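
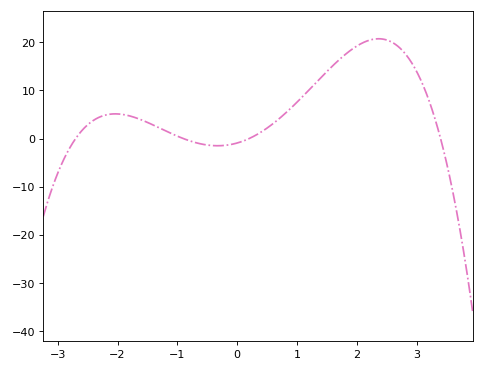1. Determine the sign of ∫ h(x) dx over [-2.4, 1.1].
positive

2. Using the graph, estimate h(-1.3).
2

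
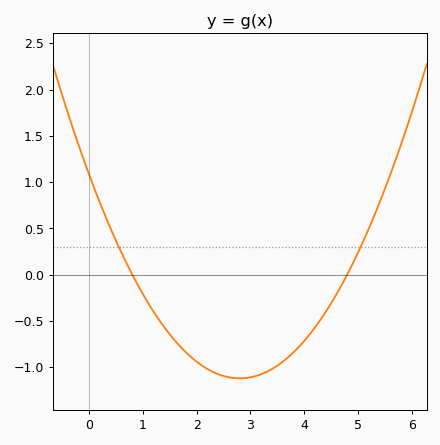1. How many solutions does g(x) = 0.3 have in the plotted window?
2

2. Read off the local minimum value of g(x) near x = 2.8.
-1.1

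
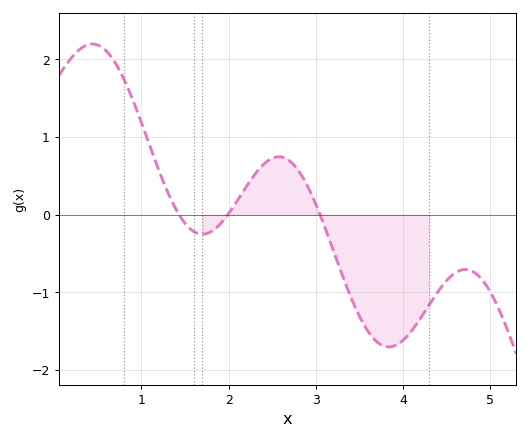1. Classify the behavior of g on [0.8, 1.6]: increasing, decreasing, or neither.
decreasing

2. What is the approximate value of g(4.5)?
-0.849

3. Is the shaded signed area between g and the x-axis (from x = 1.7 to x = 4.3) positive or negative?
negative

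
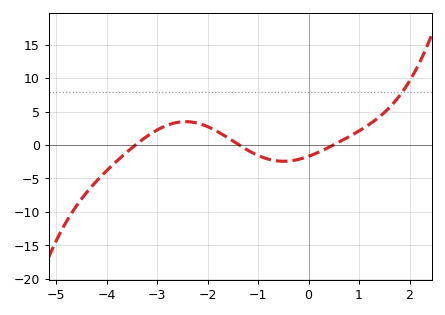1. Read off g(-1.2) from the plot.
-0.804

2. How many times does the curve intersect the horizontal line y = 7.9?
1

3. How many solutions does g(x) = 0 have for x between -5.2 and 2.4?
3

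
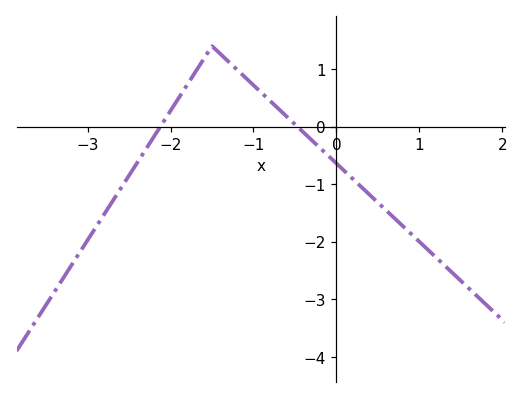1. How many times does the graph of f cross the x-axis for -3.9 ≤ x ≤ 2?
2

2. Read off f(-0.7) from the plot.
0.312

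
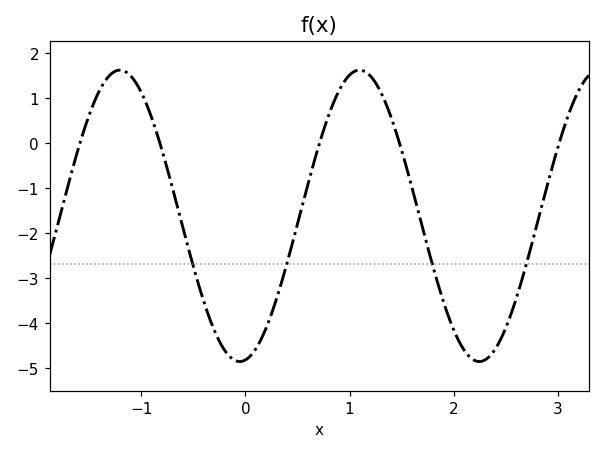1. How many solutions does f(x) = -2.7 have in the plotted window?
4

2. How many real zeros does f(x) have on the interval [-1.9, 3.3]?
5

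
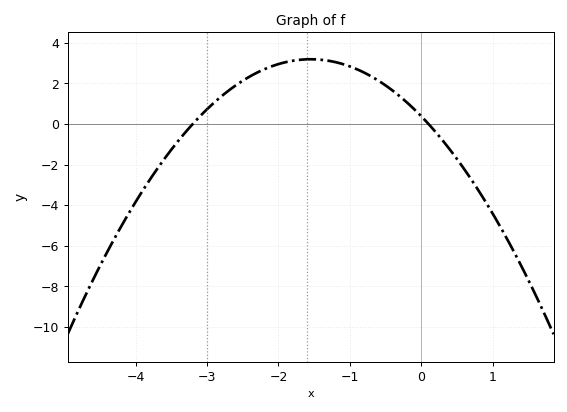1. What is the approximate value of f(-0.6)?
2.13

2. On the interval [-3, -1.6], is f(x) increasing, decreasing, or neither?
increasing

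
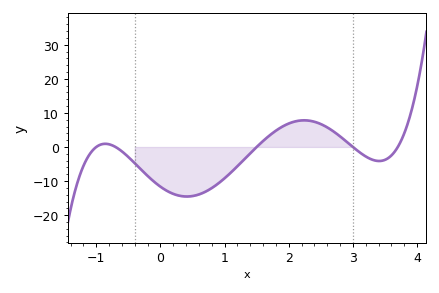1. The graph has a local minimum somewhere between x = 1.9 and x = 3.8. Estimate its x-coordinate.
3.4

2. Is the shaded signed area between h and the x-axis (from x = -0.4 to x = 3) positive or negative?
negative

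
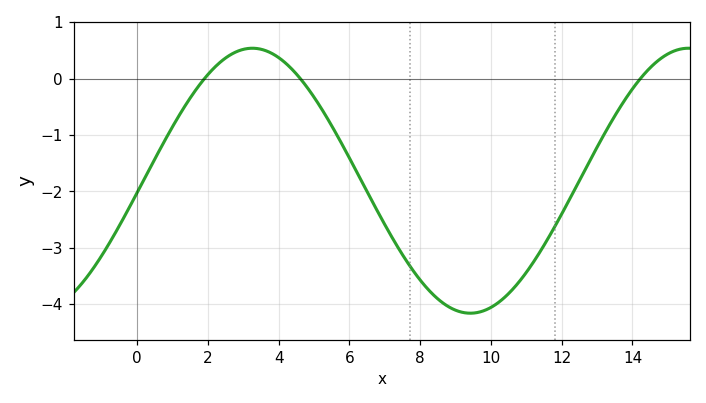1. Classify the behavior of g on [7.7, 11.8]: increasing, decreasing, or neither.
neither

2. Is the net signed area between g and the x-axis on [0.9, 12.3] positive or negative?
negative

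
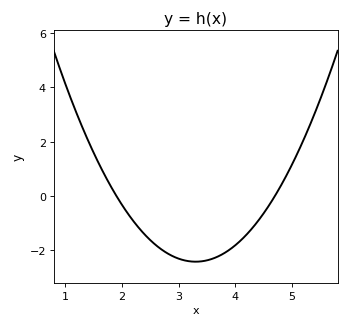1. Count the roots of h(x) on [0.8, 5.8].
2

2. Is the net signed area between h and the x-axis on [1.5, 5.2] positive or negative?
negative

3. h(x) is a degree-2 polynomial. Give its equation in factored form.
y = 1.24(x - 1.9)(x - 4.7)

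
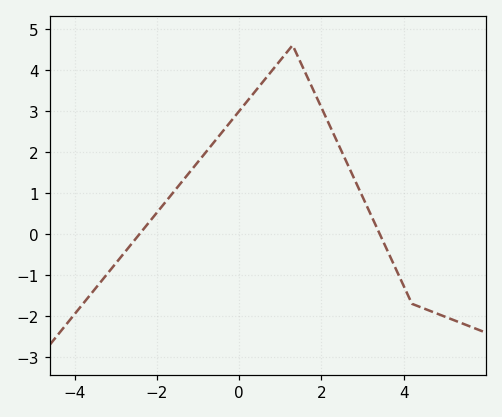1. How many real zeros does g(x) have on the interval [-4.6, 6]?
2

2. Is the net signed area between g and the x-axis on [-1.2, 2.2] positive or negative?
positive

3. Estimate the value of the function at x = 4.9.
-2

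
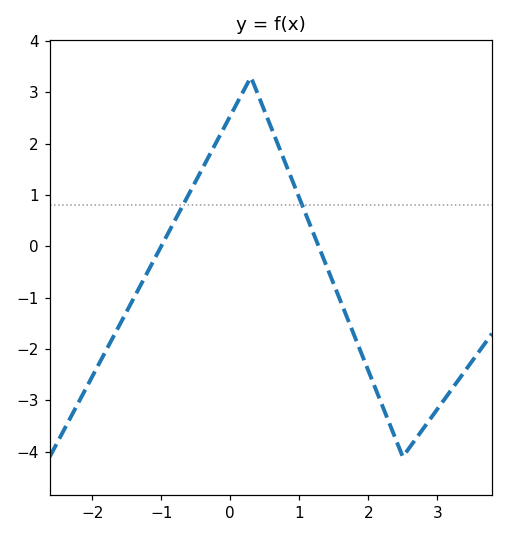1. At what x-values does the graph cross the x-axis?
-1, 1.3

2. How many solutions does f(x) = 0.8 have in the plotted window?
2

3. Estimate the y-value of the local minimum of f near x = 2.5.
-4.1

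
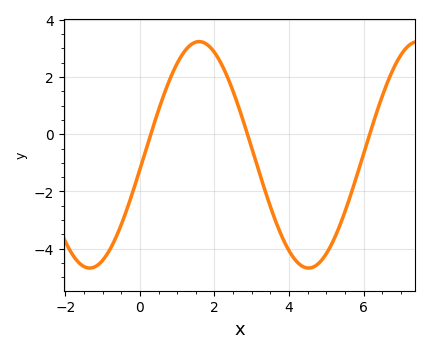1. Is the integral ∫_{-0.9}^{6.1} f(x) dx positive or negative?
negative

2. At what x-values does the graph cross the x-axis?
0.292, 2.89, 6.16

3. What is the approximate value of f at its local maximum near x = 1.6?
3.24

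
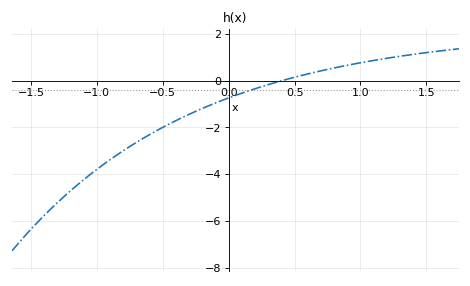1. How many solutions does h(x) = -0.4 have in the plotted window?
1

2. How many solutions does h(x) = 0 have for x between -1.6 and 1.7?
1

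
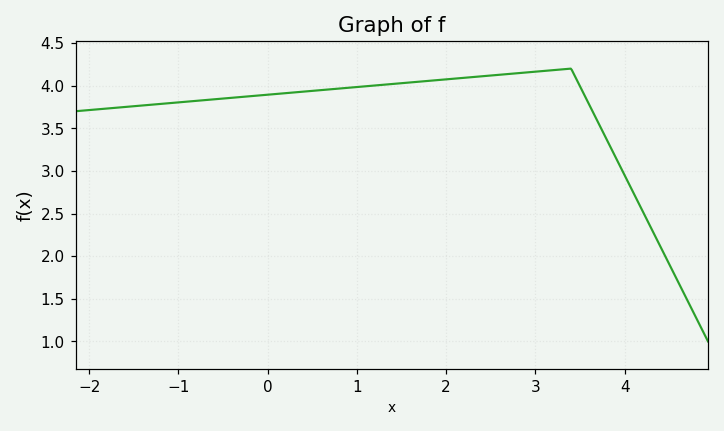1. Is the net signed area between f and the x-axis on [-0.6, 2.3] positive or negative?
positive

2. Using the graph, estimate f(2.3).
4.1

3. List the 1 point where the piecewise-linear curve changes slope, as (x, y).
(3.4, 4.2)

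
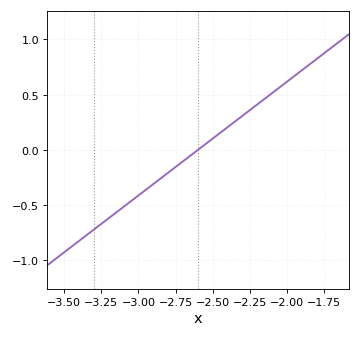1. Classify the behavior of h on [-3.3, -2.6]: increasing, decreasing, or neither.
increasing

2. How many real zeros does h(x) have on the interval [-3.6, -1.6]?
1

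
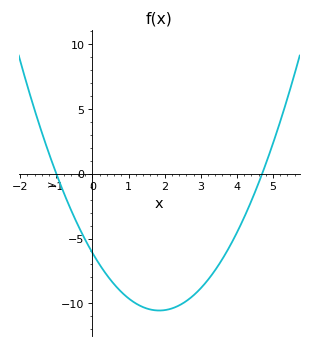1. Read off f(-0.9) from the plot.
-0.5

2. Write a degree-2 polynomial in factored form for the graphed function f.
y = 1.3(x + 1)(x - 4.7)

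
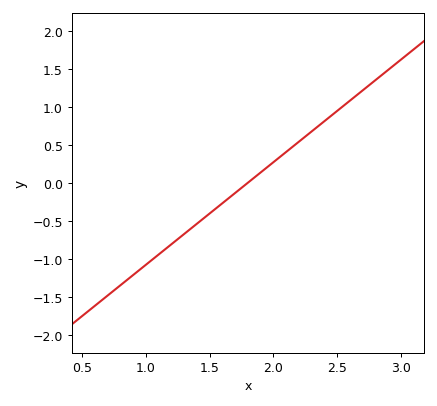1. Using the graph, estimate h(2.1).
0.4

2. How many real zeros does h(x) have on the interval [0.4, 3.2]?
1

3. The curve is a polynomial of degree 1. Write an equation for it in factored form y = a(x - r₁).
y = 1.35(x - 1.8)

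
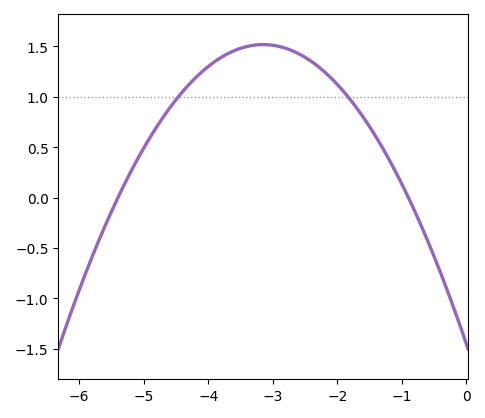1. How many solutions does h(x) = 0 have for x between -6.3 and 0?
2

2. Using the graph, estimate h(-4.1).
1.25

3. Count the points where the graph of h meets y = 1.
2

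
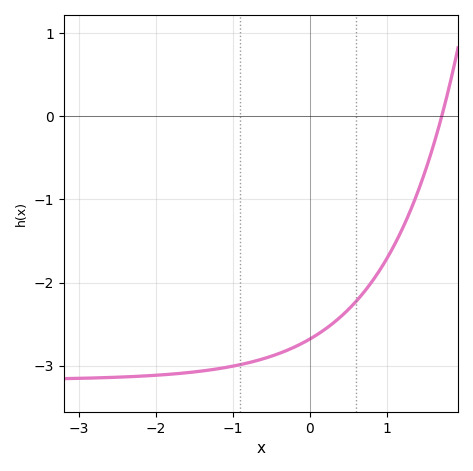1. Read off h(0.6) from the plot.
-2.2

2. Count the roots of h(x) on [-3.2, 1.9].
1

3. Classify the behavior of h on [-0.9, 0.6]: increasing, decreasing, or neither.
increasing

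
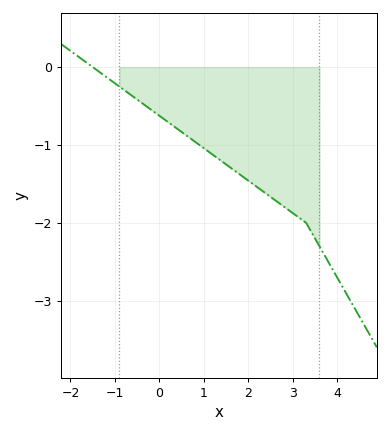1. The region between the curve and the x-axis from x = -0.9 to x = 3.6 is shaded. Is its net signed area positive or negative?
negative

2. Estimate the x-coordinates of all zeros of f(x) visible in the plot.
-1.5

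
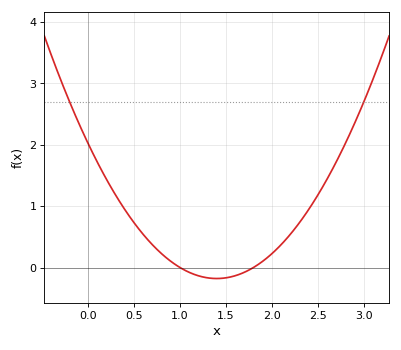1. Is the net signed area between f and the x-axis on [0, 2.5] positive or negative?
positive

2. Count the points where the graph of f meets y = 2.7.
2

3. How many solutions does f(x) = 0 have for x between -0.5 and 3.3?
2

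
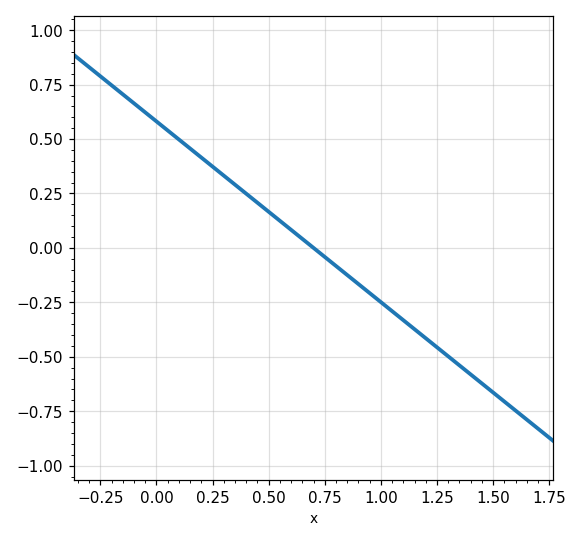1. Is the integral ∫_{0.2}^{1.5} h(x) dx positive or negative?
negative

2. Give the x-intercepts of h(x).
0.7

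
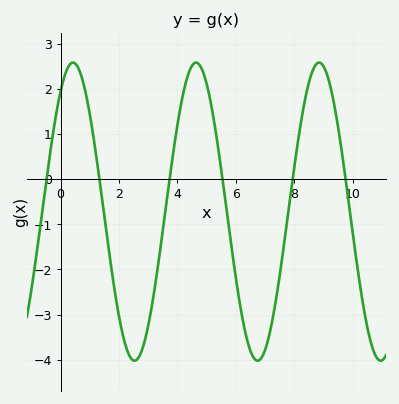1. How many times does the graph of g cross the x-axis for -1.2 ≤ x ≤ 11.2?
6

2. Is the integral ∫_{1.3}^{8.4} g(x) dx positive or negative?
negative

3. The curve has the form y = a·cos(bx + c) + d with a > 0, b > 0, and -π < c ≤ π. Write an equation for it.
y = 3.3cos(1.5x - 0.63) - 0.72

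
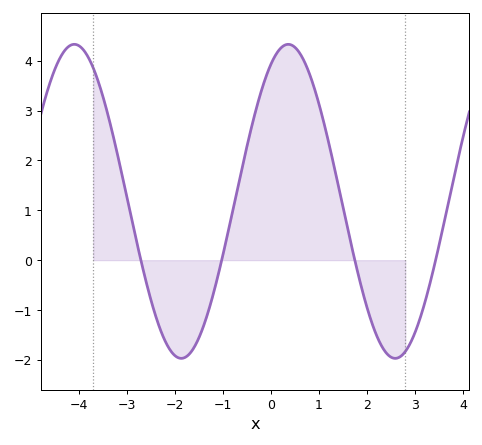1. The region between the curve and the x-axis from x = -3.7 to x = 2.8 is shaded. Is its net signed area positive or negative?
positive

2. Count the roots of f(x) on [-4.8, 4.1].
4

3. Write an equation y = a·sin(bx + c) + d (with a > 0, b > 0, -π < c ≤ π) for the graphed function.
y = 3.15sin(1.4x + 1.1) + 1.18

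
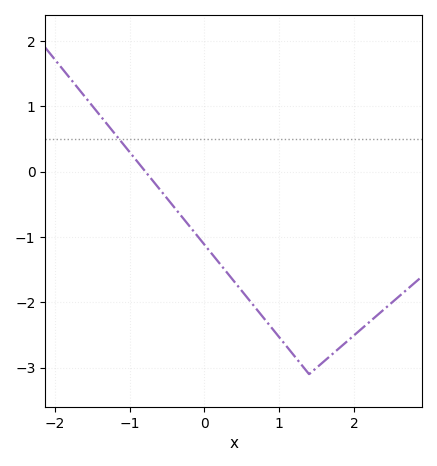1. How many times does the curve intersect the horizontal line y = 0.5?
1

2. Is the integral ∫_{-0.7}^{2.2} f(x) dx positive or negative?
negative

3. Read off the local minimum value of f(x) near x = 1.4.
-3.1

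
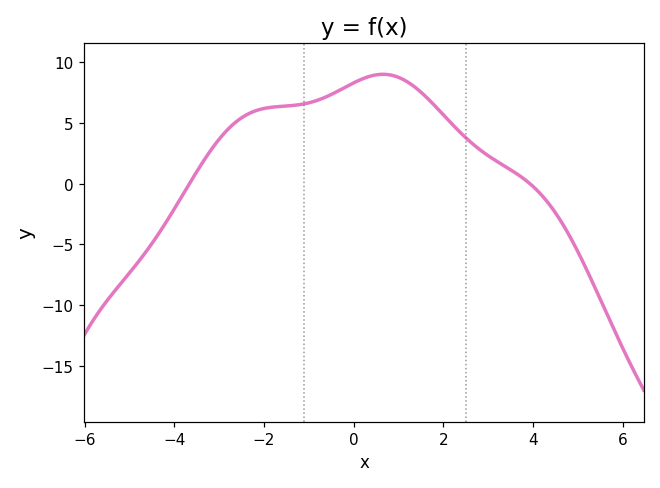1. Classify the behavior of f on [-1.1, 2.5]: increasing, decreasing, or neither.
neither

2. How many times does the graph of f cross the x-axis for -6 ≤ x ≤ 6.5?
2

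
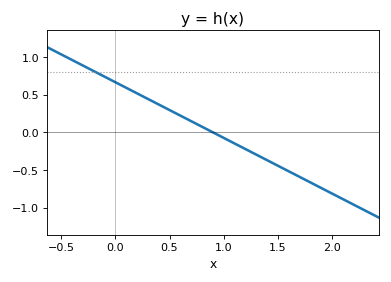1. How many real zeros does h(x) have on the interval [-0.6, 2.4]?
1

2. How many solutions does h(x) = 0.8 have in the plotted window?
1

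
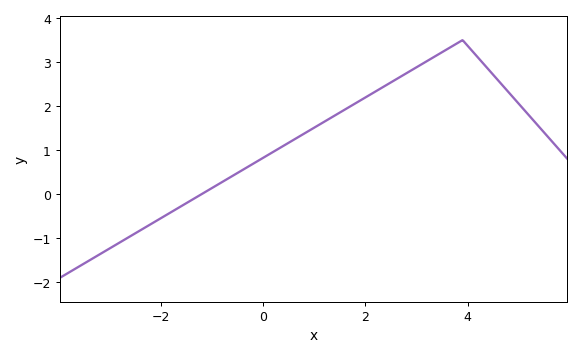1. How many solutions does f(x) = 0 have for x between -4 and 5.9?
1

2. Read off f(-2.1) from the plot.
-0.6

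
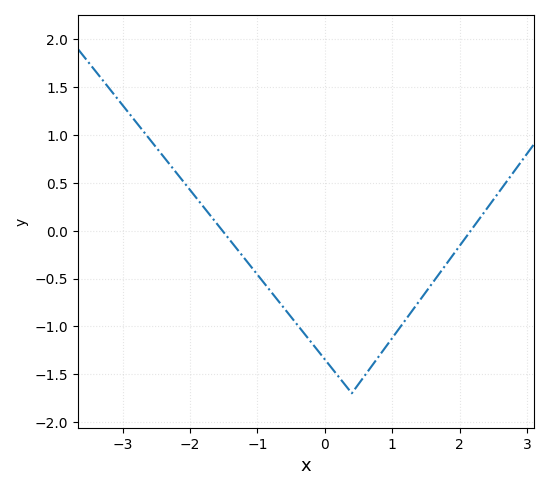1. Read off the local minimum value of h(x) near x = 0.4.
-1.7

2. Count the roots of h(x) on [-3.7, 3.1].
2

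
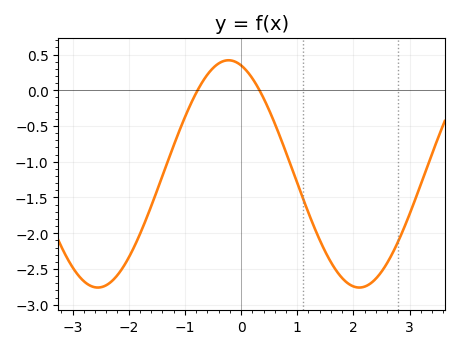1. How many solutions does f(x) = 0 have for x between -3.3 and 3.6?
2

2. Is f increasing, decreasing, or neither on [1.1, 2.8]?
neither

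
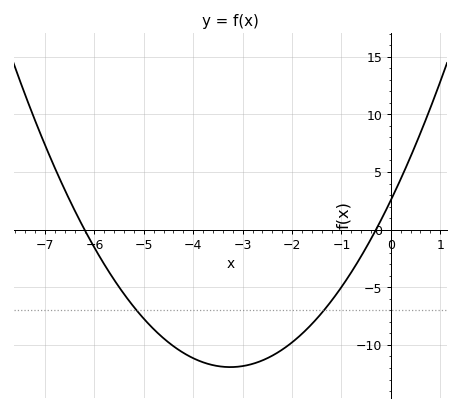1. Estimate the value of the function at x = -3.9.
-11.5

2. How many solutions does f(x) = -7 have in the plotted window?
2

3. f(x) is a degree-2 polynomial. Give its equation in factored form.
y = 1.37(x + 6.2)(x + 0.3)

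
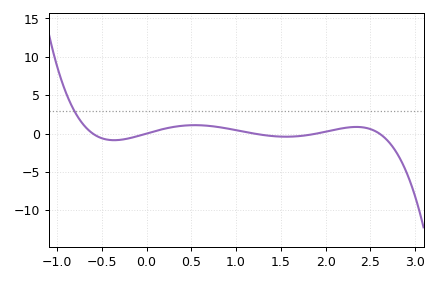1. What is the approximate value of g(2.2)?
0.5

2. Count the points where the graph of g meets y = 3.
1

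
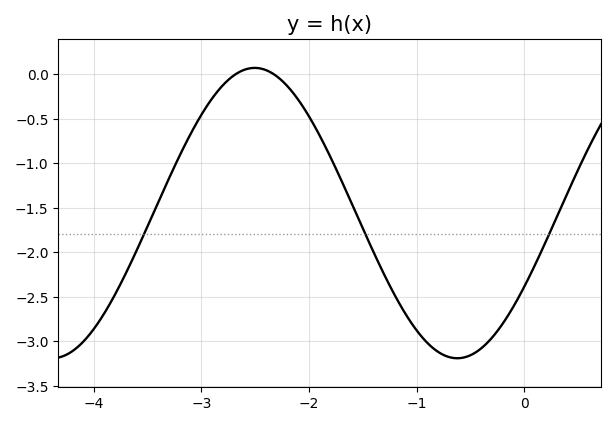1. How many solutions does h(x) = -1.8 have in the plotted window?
3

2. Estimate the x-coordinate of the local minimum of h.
-0.624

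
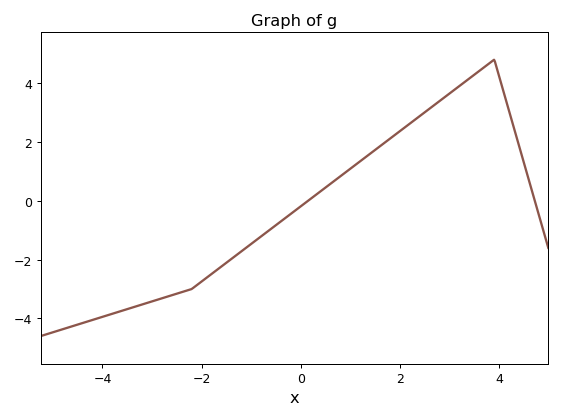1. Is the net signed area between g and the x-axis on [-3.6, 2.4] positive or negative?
negative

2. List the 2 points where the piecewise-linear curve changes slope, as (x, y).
(-2.2, -3); (3.9, 4.8)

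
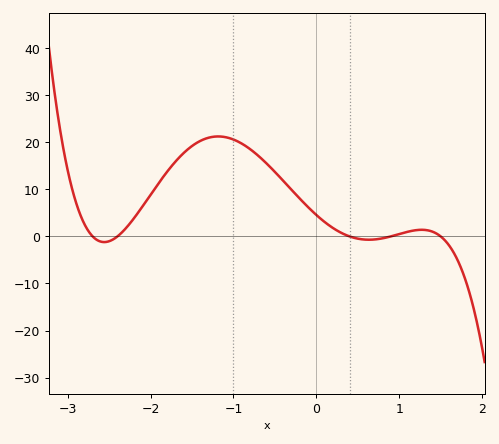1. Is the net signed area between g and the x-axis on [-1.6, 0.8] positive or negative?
positive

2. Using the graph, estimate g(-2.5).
-1.03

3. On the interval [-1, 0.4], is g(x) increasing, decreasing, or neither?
decreasing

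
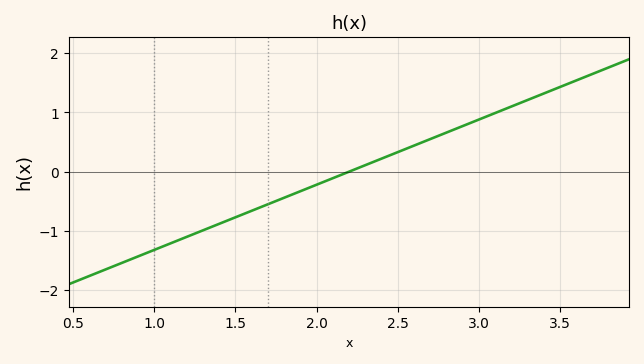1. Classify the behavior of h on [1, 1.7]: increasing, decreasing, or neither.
increasing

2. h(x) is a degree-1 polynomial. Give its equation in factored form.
y = 1.1(x - 2.2)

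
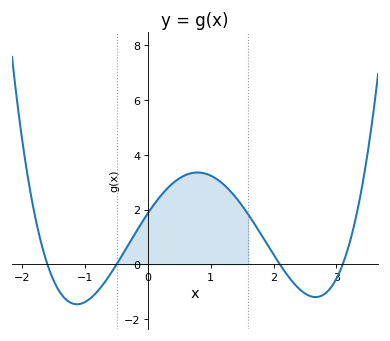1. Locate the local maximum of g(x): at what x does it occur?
0.8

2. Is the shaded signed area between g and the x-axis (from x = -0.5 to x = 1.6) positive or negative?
positive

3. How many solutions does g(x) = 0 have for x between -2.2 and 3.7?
4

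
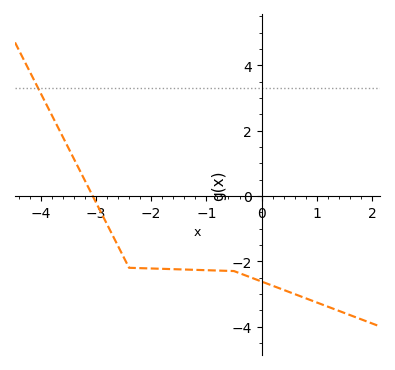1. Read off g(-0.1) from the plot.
-2.6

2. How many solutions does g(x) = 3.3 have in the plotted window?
1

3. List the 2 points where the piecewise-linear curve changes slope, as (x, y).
(-2.4, -2.2); (-0.5, -2.3)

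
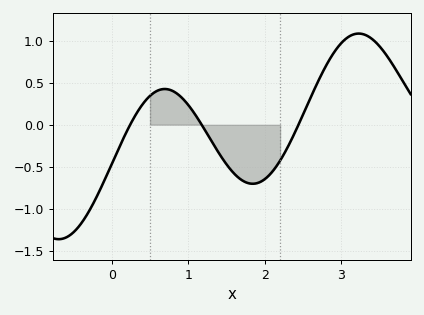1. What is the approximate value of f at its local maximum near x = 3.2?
1.08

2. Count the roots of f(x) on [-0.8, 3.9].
3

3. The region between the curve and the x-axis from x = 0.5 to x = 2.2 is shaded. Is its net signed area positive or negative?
negative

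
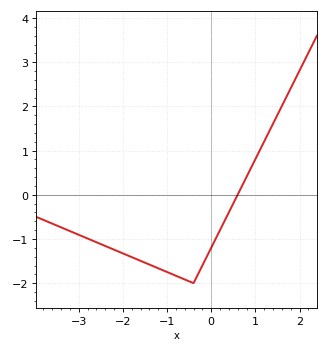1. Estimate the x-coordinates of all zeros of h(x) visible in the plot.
0.597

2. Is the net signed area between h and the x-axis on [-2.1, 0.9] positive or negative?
negative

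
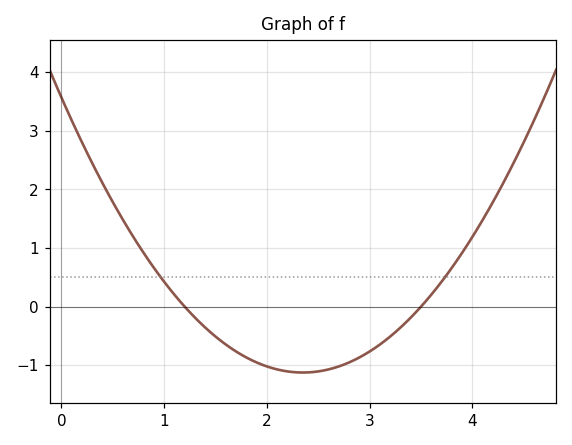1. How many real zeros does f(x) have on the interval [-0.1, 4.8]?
2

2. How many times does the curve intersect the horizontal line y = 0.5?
2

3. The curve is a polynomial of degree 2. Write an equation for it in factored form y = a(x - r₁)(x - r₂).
y = 0.85(x - 1.2)(x - 3.5)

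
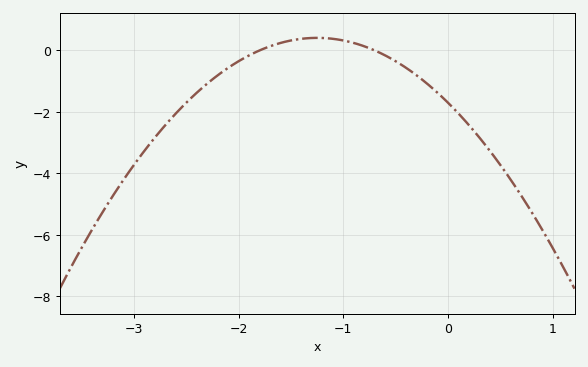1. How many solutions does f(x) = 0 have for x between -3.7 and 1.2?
2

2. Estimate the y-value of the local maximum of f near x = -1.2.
0.4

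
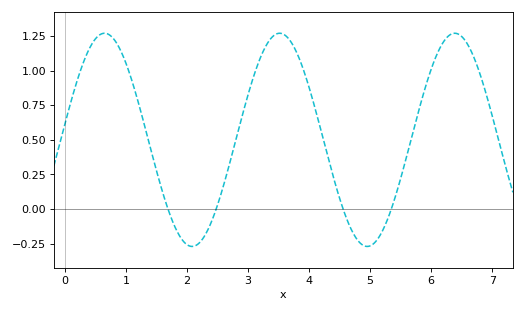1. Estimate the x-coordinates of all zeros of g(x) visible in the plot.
1.6, 2.4, 4.6, 5.4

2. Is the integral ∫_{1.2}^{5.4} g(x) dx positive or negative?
positive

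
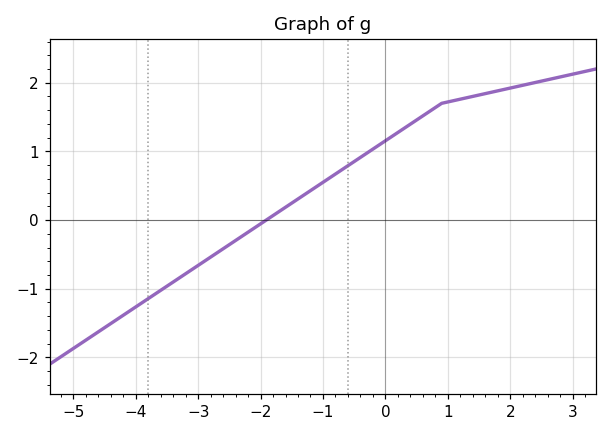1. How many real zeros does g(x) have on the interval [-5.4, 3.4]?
1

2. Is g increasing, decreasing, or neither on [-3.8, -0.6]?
increasing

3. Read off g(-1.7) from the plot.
0.1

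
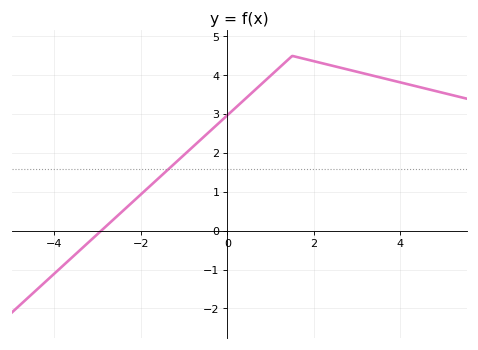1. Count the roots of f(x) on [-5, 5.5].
1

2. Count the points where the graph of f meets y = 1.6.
1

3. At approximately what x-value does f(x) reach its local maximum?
1.6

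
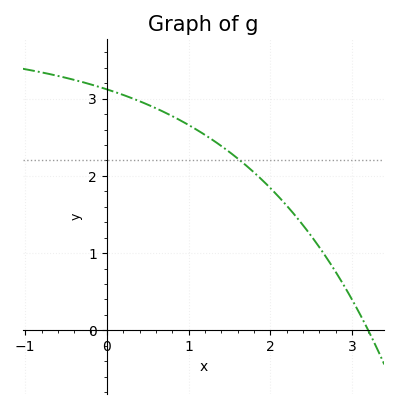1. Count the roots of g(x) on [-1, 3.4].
1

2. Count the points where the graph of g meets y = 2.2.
1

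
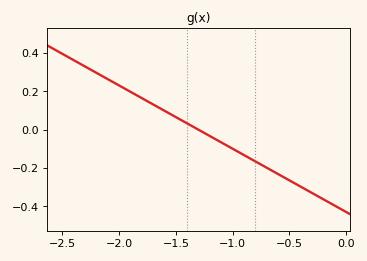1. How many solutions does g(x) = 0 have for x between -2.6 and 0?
1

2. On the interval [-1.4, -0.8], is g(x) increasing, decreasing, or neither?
decreasing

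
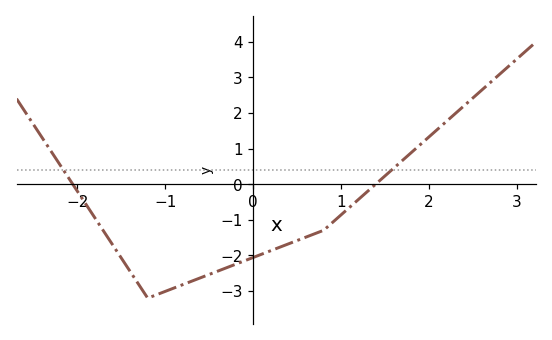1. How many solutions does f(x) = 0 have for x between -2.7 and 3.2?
2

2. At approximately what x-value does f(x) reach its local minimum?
-1.2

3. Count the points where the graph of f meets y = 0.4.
2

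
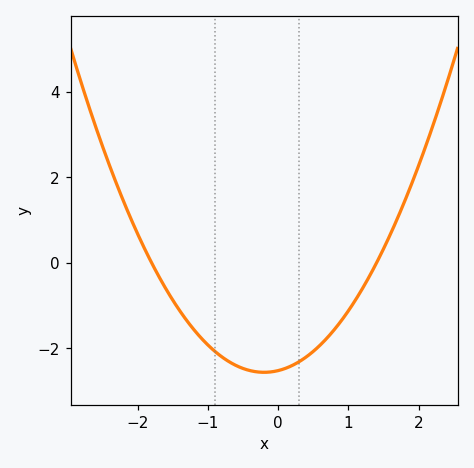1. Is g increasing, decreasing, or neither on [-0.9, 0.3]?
neither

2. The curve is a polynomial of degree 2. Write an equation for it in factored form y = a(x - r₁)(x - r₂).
y = 1(x + 1.8)(x - 1.4)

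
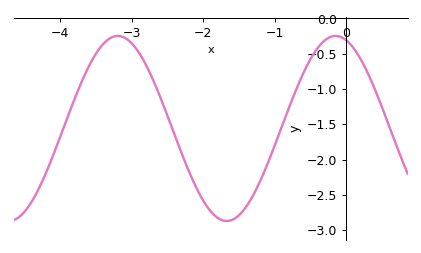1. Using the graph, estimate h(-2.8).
-0.65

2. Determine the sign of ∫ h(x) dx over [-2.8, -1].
negative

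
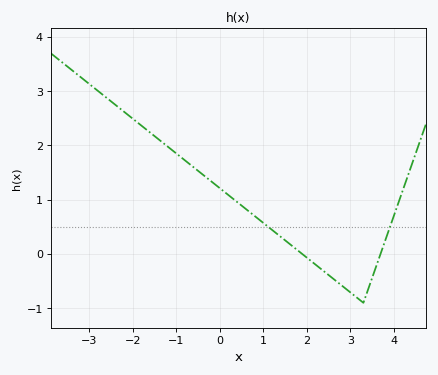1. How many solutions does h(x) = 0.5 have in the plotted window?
2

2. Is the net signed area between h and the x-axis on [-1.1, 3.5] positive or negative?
positive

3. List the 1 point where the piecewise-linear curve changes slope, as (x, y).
(3.3, -0.9)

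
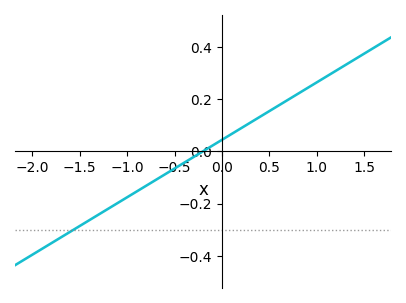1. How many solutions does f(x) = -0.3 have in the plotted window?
1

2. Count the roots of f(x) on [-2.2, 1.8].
1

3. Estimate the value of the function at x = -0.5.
-0.066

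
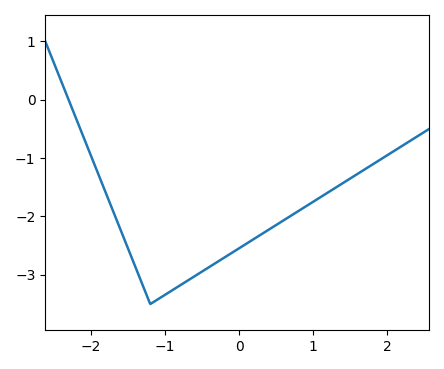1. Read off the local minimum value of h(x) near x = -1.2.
-3.5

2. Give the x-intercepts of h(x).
-2.3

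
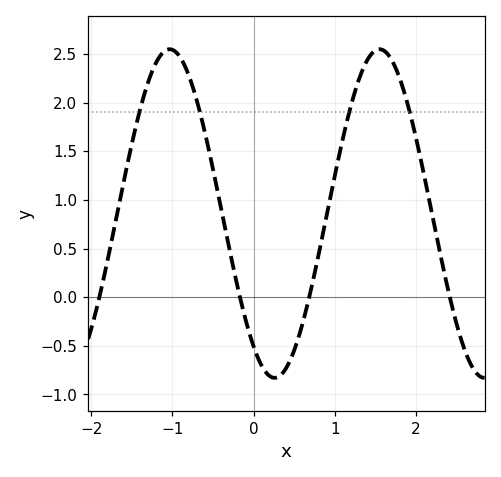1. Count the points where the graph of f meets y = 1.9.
4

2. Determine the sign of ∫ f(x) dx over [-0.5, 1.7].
positive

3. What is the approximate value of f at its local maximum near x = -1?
2.55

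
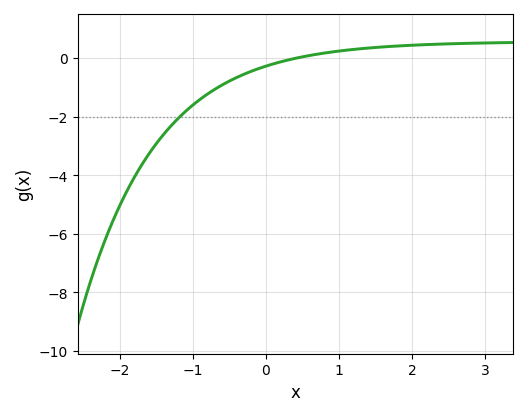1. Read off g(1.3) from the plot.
0.4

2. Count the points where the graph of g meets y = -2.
1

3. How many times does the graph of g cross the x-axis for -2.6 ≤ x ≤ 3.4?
1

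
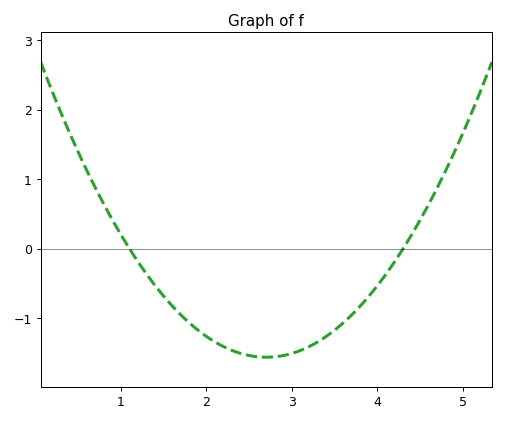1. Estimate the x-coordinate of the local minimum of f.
2.7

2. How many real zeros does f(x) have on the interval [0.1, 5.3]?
2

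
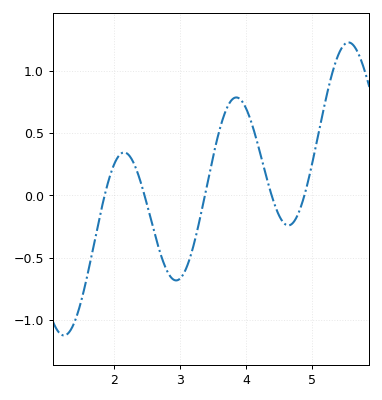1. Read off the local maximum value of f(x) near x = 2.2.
0.344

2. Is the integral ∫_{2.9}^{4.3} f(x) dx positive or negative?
positive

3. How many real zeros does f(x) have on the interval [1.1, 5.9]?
5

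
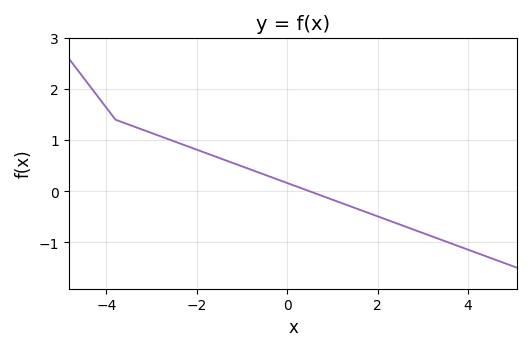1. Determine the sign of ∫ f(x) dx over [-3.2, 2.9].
positive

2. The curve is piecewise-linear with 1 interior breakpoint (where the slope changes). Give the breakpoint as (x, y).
(-3.8, 1.4)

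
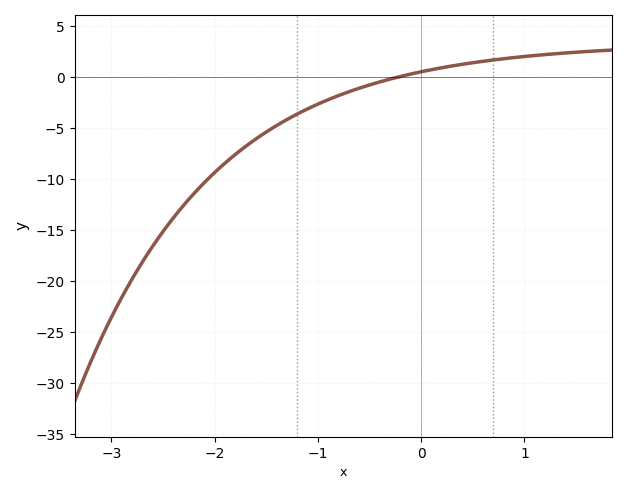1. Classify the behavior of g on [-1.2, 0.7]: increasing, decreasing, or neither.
increasing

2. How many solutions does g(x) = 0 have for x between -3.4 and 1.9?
1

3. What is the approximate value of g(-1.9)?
-8.5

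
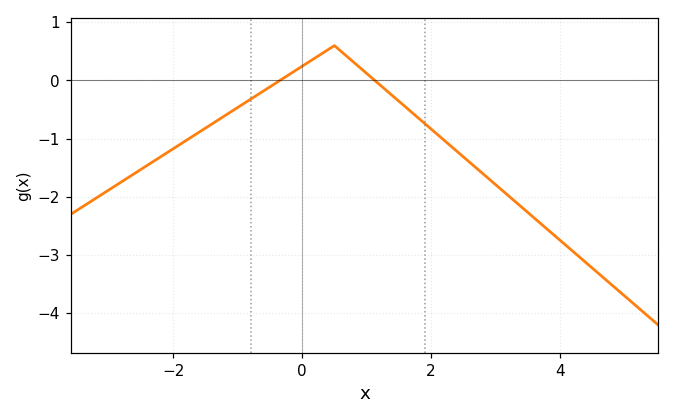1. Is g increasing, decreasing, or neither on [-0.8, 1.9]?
neither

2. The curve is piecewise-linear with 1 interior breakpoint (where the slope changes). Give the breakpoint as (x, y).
(0.5, 0.6)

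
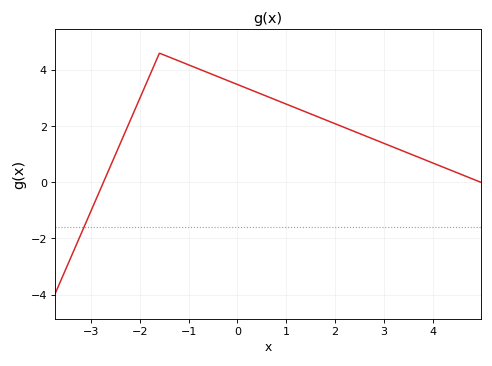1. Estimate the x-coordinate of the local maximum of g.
-1.6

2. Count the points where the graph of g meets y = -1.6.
1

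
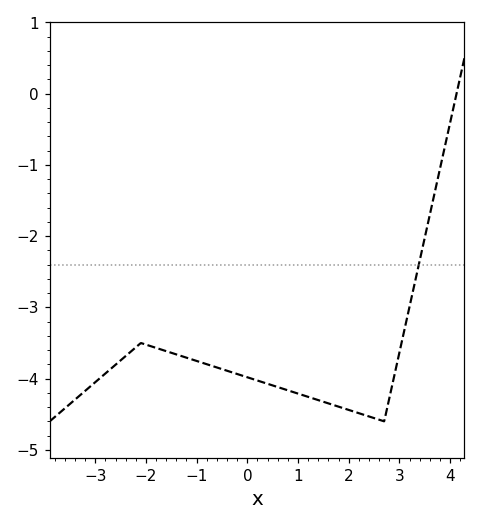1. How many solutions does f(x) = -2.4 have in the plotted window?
1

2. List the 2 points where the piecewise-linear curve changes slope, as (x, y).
(-2.1, -3.5); (2.7, -4.6)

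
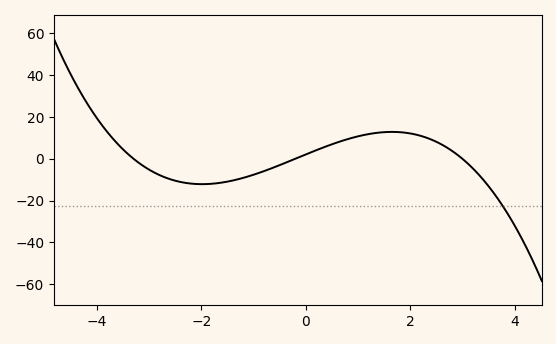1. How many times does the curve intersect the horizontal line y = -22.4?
1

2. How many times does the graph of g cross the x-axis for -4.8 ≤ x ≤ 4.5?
3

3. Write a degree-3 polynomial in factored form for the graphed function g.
y = -1.04(x + 3.3)(x + 0.2)(x - 3)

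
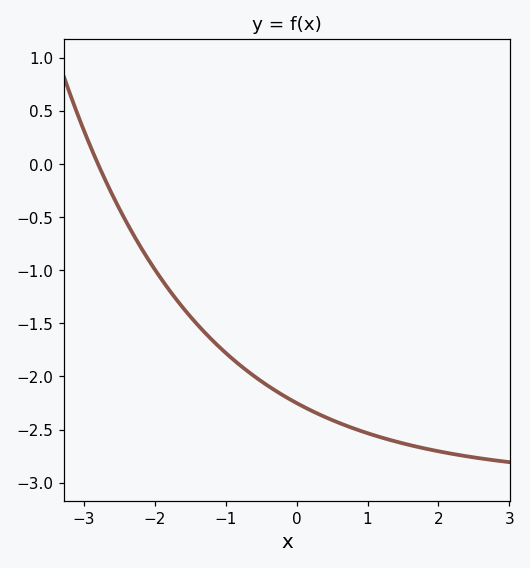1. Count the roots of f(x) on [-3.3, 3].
1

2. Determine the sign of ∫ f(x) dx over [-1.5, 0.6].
negative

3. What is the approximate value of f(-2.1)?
-0.888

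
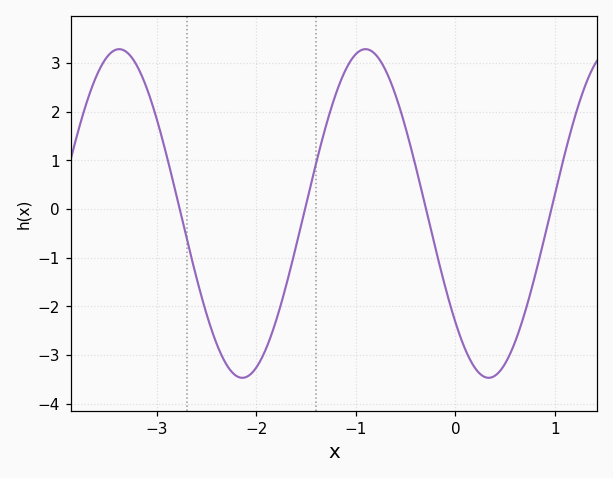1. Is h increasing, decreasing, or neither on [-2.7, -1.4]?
neither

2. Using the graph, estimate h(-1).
3.2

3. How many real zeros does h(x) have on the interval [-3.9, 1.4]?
4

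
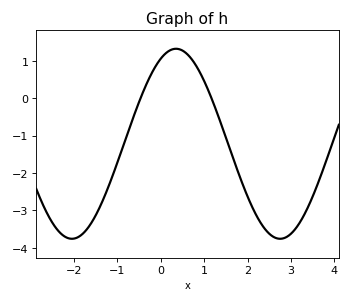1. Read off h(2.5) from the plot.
-3.63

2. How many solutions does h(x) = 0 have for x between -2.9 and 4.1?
2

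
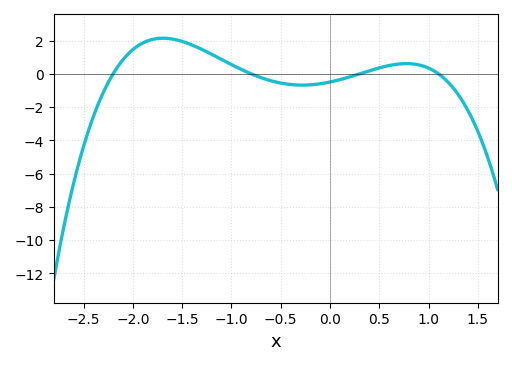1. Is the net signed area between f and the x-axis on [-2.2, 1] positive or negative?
positive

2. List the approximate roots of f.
-2.2, -0.8, 0.3, 1.1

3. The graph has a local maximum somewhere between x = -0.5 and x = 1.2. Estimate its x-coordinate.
0.8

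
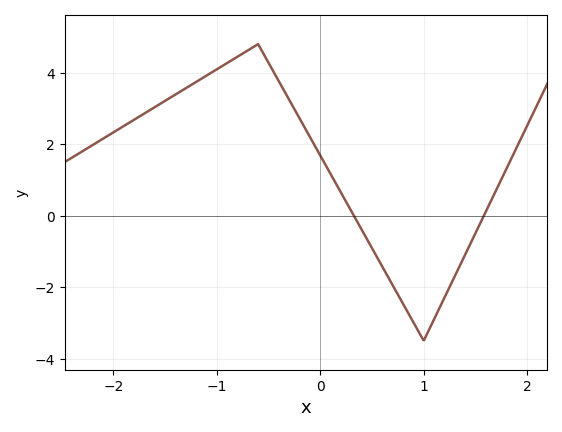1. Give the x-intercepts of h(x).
0.325, 1.58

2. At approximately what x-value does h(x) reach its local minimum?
0.999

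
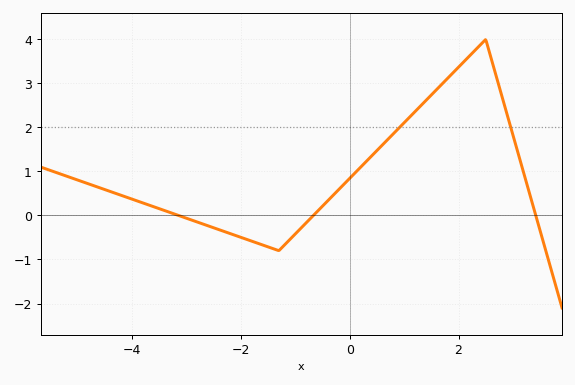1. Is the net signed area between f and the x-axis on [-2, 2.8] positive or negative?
positive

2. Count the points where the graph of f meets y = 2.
2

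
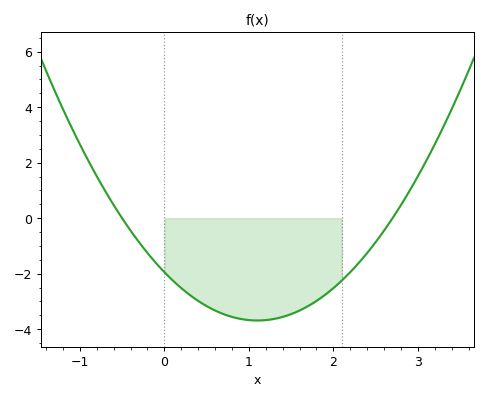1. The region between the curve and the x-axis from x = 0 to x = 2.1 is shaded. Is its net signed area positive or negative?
negative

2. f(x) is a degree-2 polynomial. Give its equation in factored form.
y = 1.44(x + 0.5)(x - 2.7)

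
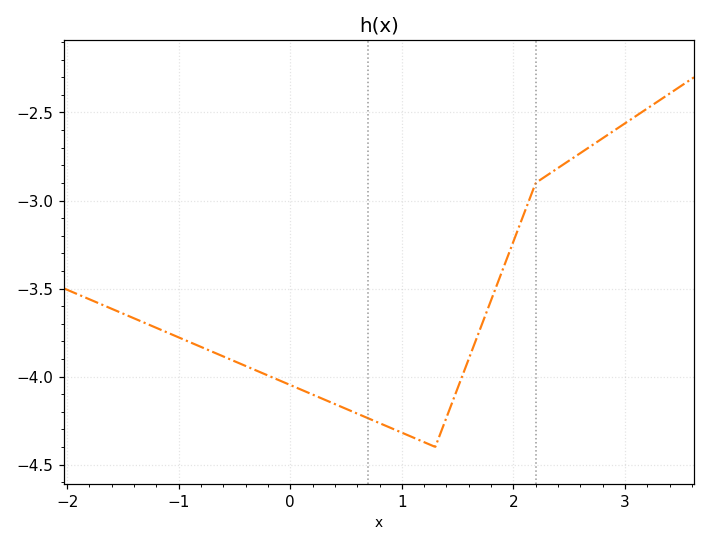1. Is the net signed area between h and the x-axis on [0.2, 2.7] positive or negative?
negative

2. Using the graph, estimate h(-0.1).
-4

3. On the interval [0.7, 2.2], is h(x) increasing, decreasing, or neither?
neither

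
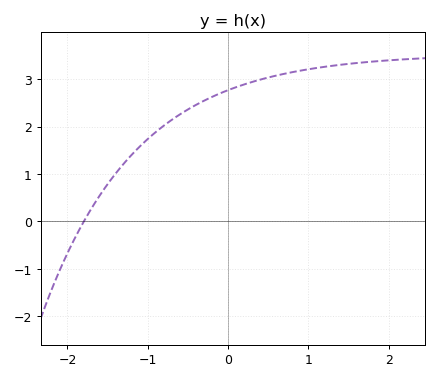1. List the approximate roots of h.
-1.8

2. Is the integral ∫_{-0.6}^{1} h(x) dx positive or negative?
positive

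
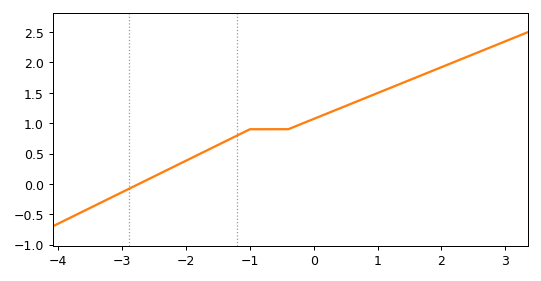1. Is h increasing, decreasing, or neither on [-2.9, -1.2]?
increasing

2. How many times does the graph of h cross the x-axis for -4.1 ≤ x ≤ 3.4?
1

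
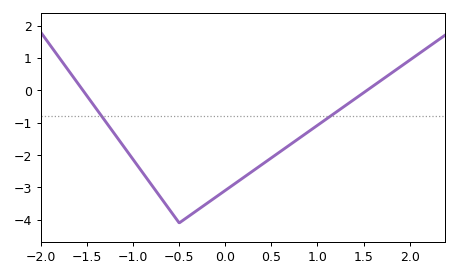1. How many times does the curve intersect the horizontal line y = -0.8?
2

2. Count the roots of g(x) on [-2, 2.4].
2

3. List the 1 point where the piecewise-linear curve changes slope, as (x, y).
(-0.5, -4.1)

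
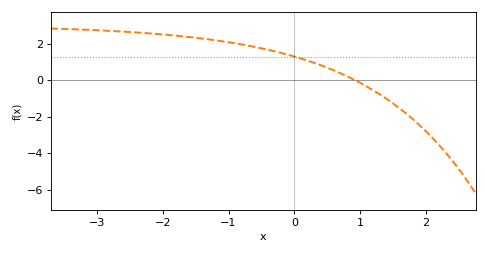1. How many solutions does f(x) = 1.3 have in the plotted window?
1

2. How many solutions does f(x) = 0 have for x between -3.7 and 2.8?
1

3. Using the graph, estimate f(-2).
2.6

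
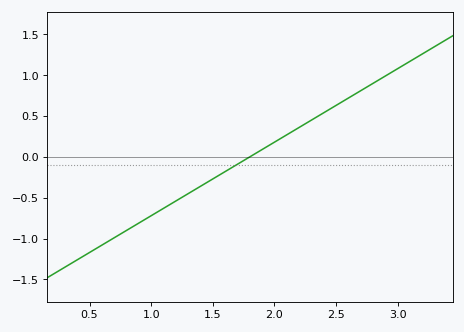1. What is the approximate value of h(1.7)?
-0.09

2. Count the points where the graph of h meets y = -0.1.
1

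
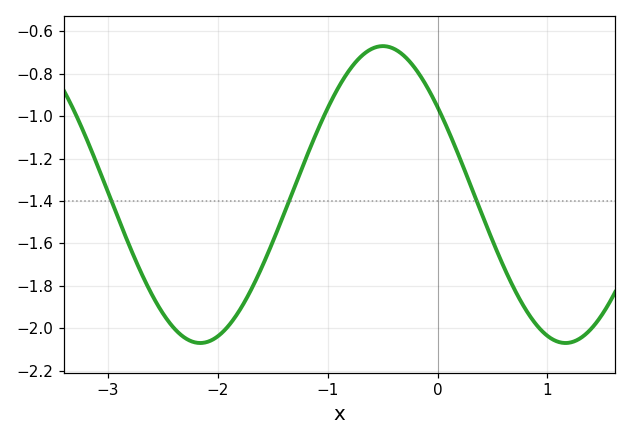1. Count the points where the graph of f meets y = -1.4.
3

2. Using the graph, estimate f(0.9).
-1.98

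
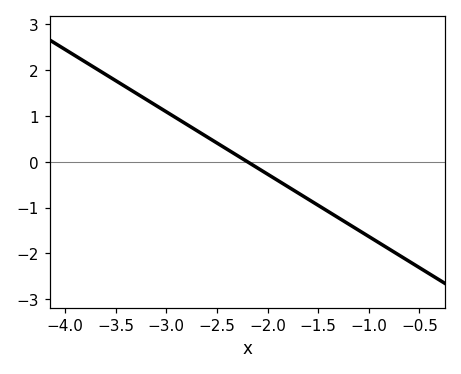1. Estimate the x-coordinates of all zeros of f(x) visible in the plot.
-2.2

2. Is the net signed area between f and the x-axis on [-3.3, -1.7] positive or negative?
positive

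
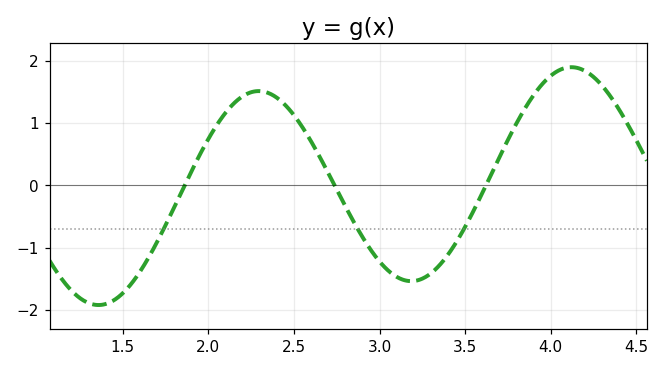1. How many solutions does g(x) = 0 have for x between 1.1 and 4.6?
3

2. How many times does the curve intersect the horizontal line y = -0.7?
3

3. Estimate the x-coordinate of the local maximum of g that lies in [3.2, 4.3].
4.1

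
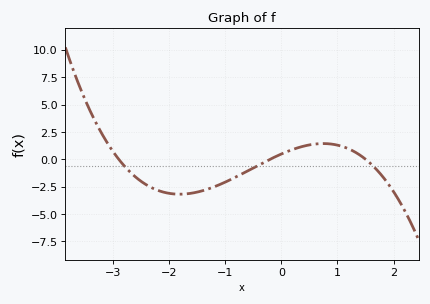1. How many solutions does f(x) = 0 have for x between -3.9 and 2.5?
3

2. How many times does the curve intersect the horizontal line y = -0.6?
3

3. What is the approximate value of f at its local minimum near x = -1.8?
-3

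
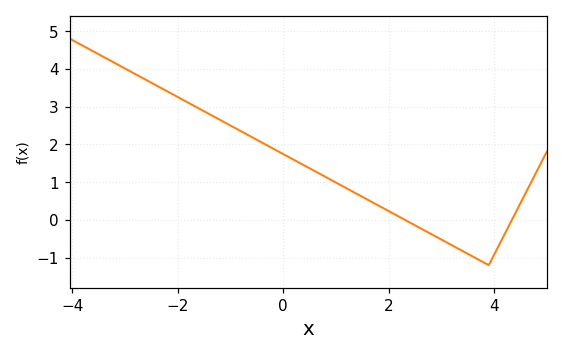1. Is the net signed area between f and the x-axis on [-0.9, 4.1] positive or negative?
positive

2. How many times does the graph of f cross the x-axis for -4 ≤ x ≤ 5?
2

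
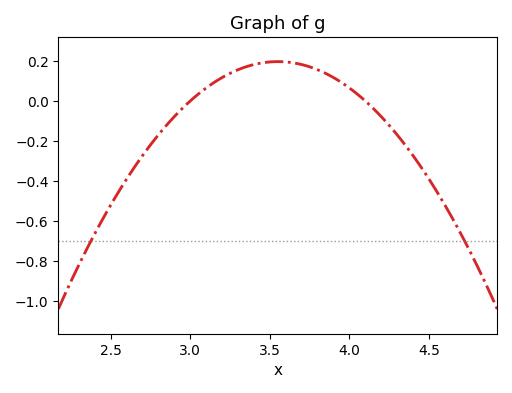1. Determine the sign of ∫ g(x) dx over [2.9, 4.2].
positive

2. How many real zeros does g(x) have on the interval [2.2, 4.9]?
2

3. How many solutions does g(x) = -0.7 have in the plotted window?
2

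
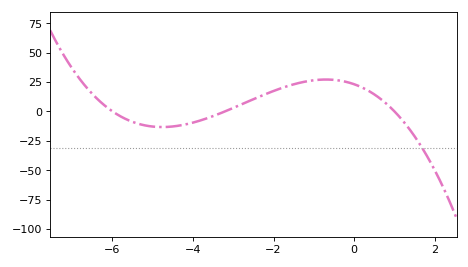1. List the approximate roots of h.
-6, -3.2, 1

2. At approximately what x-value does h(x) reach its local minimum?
-4.8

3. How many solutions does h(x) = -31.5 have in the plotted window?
1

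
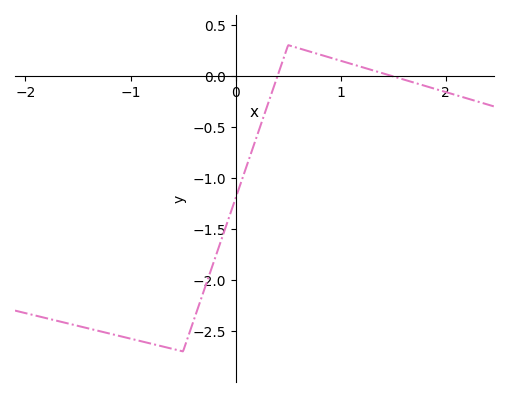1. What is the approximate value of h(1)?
0.147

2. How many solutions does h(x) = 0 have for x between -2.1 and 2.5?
2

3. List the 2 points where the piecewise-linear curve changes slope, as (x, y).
(-0.5, -2.7); (0.5, 0.3)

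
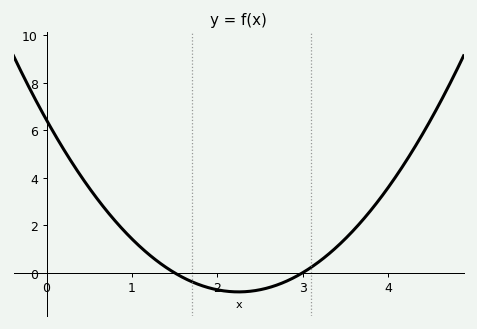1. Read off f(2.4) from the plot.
-0.8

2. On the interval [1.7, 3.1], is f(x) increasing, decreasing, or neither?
neither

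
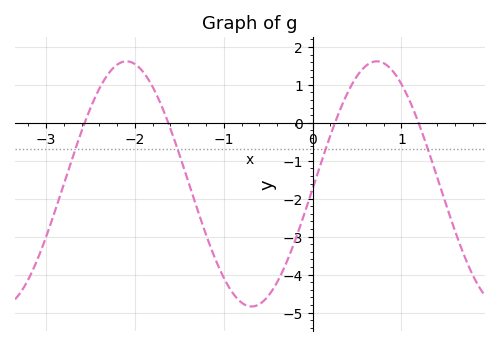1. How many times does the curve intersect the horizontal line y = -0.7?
4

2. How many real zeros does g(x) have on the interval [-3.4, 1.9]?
4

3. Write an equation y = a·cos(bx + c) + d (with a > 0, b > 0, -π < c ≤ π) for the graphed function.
y = 3.23cos(2.2x - 1.6) - 1.61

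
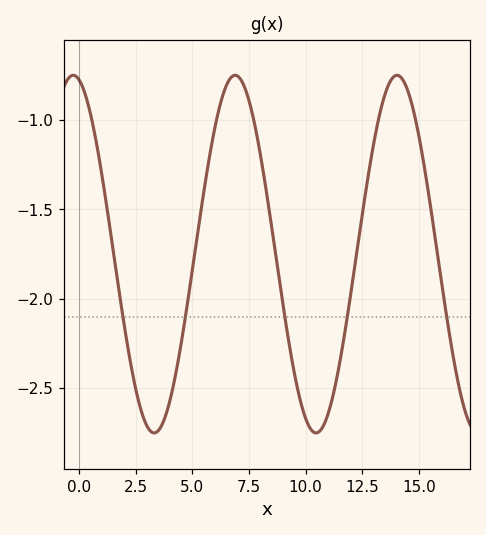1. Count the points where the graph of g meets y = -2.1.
5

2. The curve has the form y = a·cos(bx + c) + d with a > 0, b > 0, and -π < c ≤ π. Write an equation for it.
y = 1cos(0.88x + 0.22) - 1.75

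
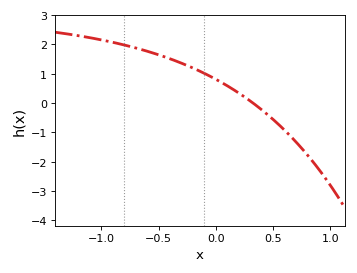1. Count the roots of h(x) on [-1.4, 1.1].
1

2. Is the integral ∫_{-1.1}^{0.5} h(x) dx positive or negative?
positive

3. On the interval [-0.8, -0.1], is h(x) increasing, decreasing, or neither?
decreasing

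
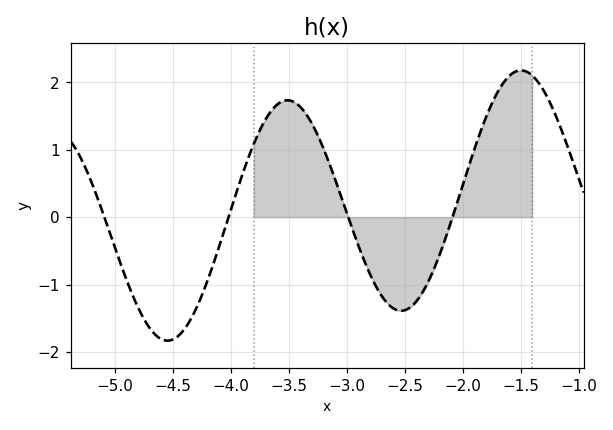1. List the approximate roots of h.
-5.09, -4.02, -2.99, -2.09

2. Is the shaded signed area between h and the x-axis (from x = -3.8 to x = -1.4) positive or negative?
positive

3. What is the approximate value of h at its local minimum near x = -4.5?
-1.83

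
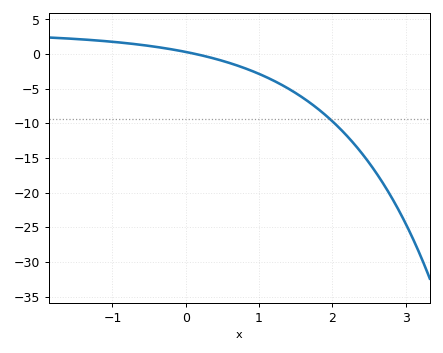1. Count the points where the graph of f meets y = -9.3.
1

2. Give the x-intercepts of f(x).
0.14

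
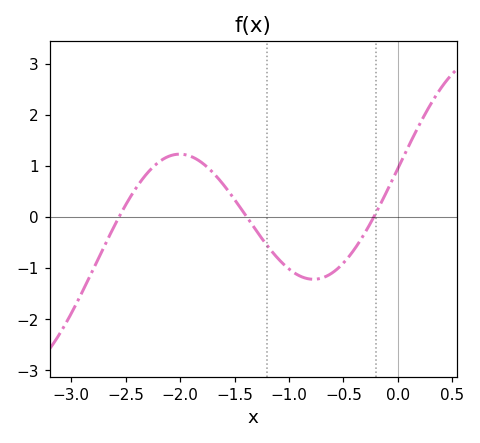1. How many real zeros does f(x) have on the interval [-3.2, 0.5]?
3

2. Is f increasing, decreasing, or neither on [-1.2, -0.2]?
neither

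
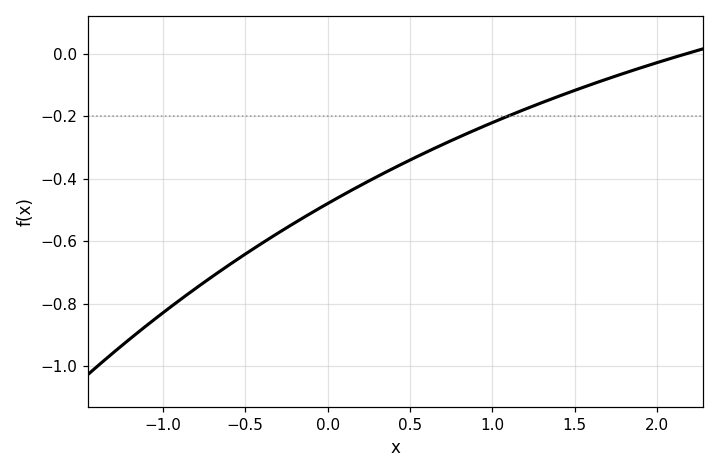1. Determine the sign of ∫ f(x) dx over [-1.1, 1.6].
negative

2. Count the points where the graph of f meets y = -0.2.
1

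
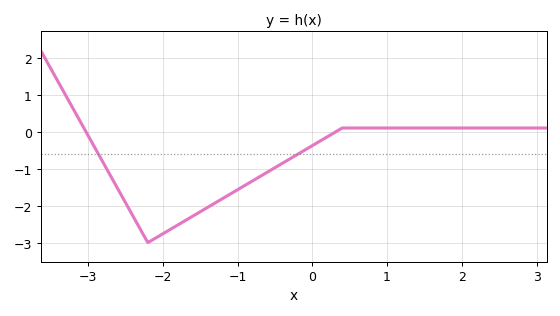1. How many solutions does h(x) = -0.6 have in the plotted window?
2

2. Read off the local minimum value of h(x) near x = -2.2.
-3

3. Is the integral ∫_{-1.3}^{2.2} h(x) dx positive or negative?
negative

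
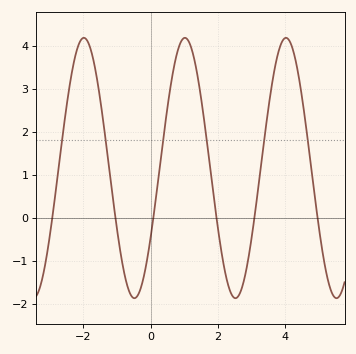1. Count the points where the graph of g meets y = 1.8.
6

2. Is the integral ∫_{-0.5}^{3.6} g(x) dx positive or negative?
positive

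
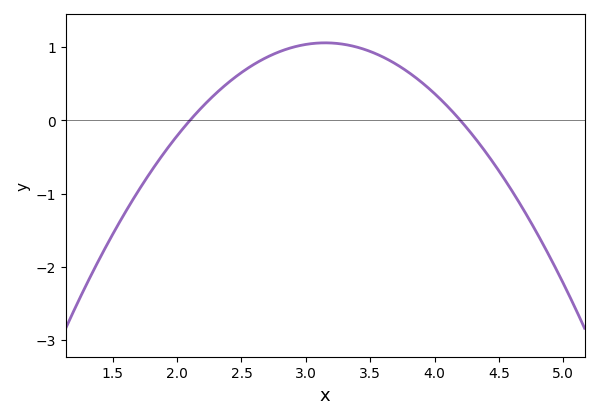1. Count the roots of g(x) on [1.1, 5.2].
2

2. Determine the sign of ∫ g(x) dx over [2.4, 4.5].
positive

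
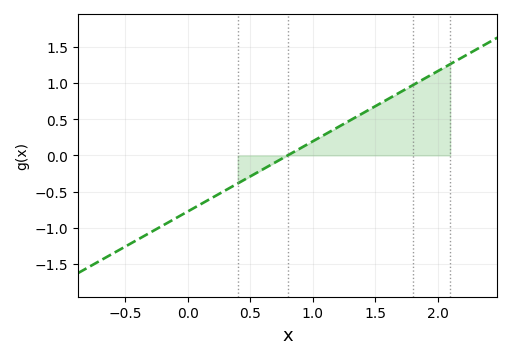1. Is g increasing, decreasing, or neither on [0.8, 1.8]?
increasing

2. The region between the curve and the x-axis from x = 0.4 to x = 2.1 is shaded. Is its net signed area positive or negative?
positive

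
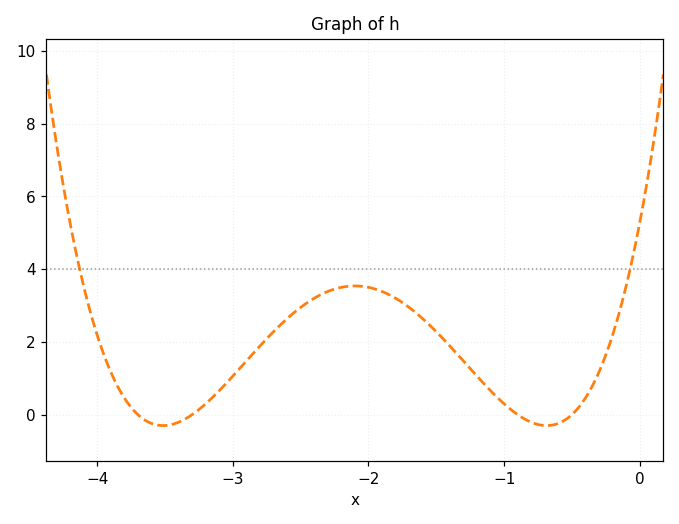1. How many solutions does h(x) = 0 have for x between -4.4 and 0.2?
4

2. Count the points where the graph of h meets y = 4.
2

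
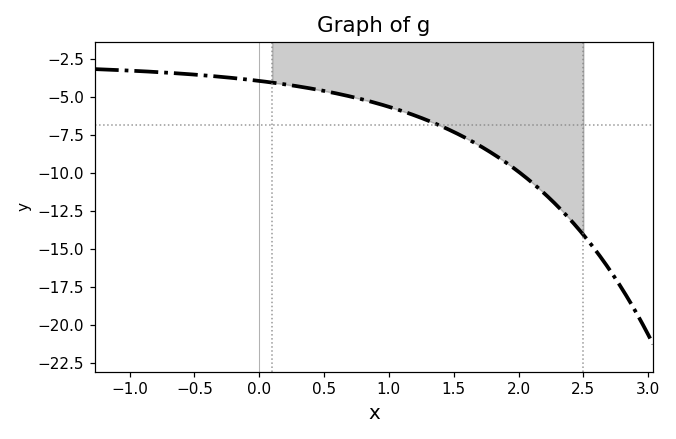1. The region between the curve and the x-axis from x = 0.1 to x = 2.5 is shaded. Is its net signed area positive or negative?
negative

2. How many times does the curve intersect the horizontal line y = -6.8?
1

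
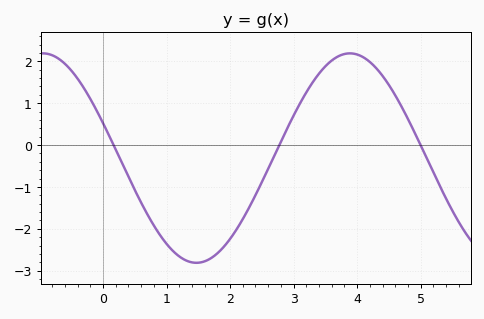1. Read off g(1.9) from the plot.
-2.4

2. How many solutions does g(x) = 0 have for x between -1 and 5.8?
3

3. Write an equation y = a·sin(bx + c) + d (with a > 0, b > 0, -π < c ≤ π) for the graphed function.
y = 2.5sin(1.3x + 2.8) - 0.31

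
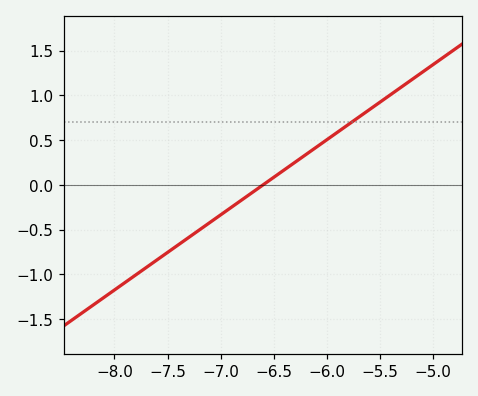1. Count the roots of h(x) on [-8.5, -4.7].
1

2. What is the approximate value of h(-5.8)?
0.65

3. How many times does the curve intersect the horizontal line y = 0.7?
1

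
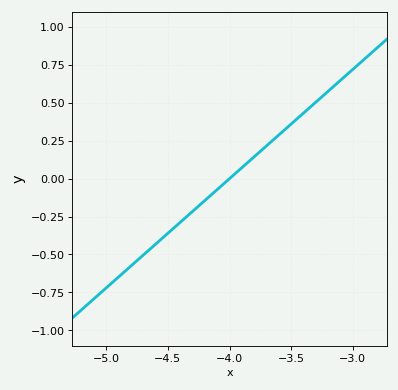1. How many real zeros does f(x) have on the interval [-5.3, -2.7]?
1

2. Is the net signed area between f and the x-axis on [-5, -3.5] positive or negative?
negative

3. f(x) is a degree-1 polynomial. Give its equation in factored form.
y = 0.72(x + 4)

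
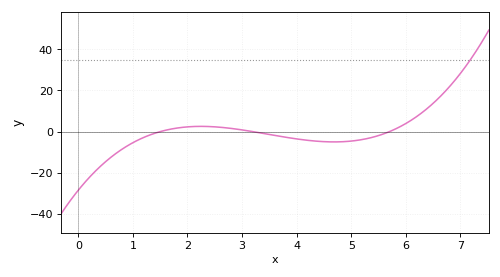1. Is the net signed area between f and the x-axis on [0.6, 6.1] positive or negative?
negative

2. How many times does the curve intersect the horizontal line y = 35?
1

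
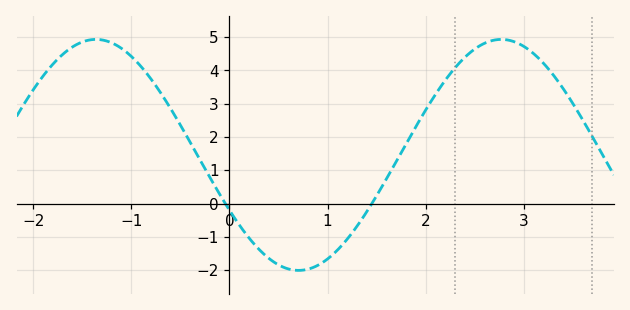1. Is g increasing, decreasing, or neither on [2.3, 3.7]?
neither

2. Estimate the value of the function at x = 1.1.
-1.4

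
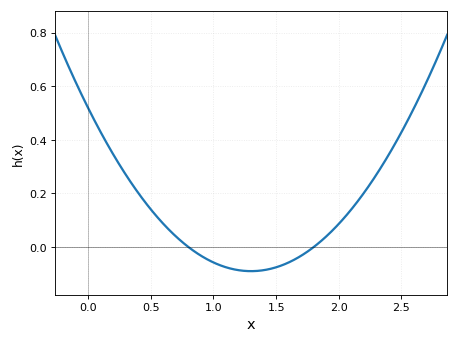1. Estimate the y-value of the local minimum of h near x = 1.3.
-0.08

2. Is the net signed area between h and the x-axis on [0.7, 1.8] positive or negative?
negative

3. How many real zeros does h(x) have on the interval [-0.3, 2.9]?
2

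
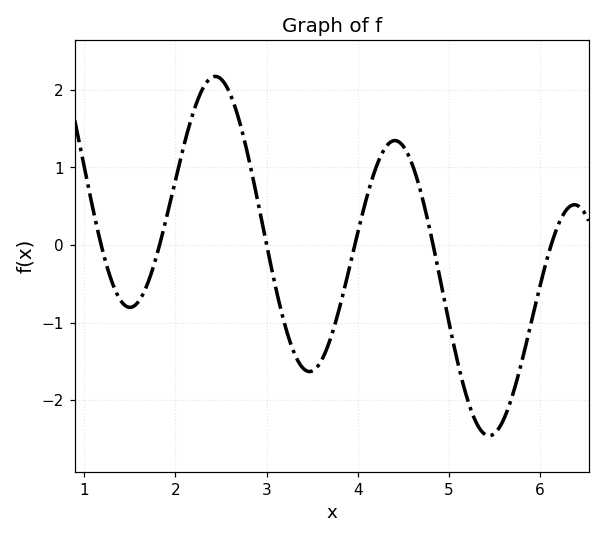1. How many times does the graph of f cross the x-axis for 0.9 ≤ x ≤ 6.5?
6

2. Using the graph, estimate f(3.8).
-0.8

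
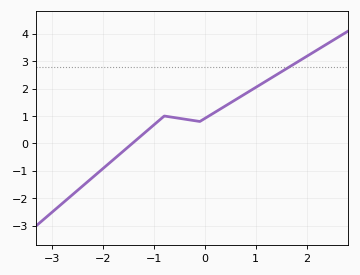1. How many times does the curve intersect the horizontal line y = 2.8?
1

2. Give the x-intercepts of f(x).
-1.4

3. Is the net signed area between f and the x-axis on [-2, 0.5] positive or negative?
positive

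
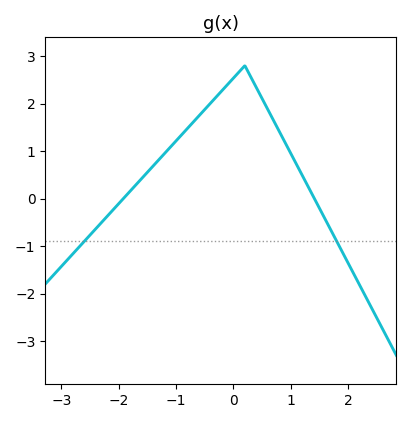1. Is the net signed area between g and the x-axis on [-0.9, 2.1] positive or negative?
positive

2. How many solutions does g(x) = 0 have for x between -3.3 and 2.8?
2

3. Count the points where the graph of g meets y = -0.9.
2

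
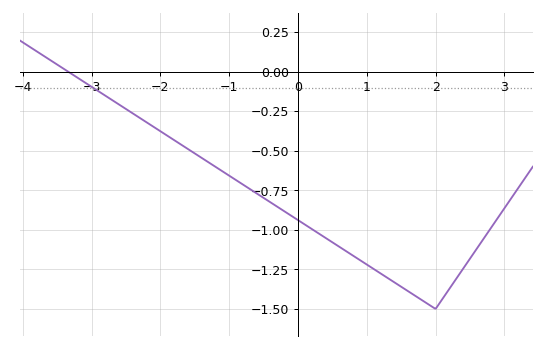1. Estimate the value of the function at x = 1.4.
-1.33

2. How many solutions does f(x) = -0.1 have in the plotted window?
1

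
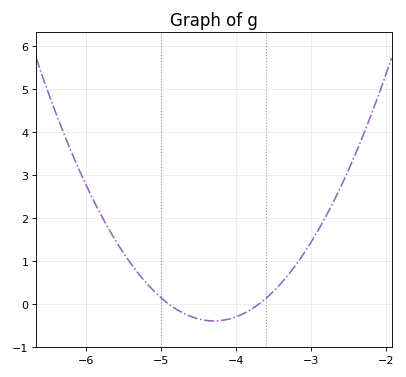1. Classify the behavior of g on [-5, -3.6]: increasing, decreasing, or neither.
neither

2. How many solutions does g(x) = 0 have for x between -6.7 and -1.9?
2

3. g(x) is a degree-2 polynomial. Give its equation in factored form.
y = 1.09(x + 4.9)(x + 3.7)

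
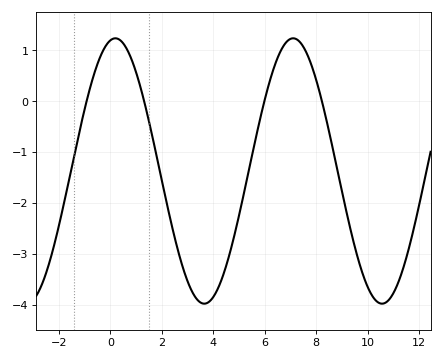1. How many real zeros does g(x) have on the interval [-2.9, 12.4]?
4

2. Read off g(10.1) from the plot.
-3.8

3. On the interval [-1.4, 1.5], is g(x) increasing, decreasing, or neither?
neither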